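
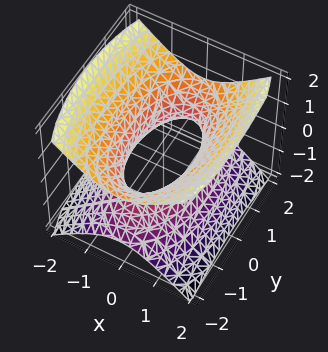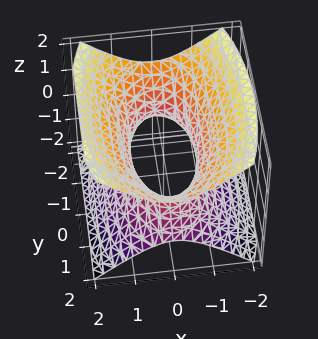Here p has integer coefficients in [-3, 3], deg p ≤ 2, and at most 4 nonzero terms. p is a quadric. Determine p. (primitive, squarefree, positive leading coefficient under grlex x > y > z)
(a) The degree is 2 — an hourglass — one-sheet hyperboloid; a quadric.
(b) Symmetries: mirror symmetry y ↦ −y ⇒ only even powers of y; mirror symmetry x ↦ −x ⇒ only even powers of x; mirror symmetry z ↦ −z ⇒ only even powers of z.
(c) From the visible intercepts: the surface avoids every integer z-axis point in the box.
(d) Fitting integer coefficients to these (and the overall shape) gives p.

3*x^2 + y^2 - 3*z^2 - 2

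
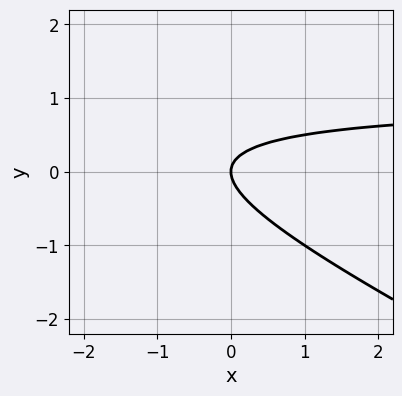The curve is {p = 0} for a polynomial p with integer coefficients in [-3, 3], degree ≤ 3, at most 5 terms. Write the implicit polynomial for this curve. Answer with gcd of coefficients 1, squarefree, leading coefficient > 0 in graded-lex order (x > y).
First, deg p = 2. No degree-1 curve has this shape.
Then, against the integer gridlines: one y-axis crossing is at y = 0; it meets the x-axis at x = 0 (among the integer gridlines).
Finally, the integer polynomial consistent with all of this is the stated p.

x*y + 2*y^2 - x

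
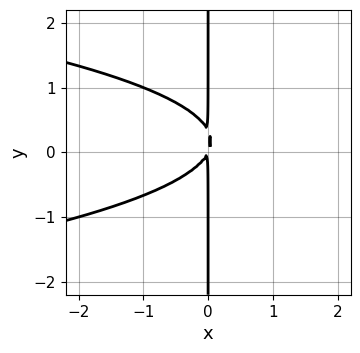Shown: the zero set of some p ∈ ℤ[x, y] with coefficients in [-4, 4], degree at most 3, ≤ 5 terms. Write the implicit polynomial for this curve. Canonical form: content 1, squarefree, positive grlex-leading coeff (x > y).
1. deg p = 3. No degree-2 curve has this shape.
2. From the axis intercepts and sections: every point of the y-axis in the box is on the curve.
3. Assembling these constraints gives the stated polynomial.

3*x*y^2 + 2*x^2 - x*y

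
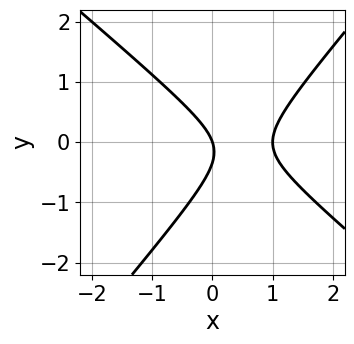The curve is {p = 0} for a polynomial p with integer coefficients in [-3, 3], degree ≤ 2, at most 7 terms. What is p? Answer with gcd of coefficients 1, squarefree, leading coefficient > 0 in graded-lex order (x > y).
3*x^2 + x*y - 3*y^2 - 3*x - y

(a) Degree: the shape is more complex than any degree-1 curve, so deg p = 2.
(b) Against the integer gridlines: the x-axis gridline crossings are at x ∈ {0, 1}; one y-axis crossing is at y = 0.
(c) Assembling these constraints gives the stated polynomial.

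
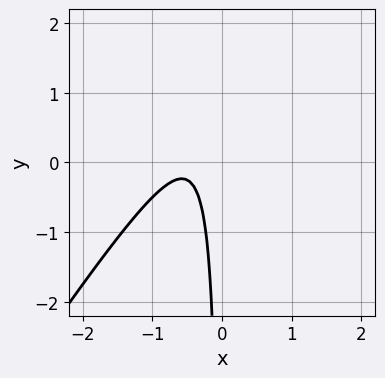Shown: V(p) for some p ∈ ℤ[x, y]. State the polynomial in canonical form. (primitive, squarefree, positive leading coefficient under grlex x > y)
deg p = 2. No degree-1 curve has this shape.
Checking where it meets the axes: it misses every integer gridline on the x-axis; no y-intercept at any integer in the box.
The integer polynomial consistent with all of this is the stated p.

3*x^2 - 2*x*y + 3*x + 1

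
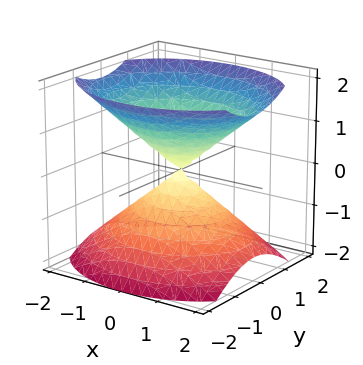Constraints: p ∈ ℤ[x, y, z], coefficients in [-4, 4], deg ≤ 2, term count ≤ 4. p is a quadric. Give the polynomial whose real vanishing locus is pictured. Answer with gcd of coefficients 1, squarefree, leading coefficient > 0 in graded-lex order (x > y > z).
2*x^2 + 3*y^2 - 3*z^2

There are 2 components. They look like related sheets of one shape, so recover p as a whole.
The degree is 2 — a double cone through the origin; a quadric.
Symmetries: mirror symmetry z ↦ −z ⇒ only even powers of z; mirror symmetry x ↦ −x ⇒ only even powers of x; it's symmetric under y → −y, forcing even powers of y.
Against the integer gridlines: it crosses the y-axis at the gridline y = 0; it crosses the z-axis at the gridline z = 0; one x-axis crossing is at x = 0.
Together with the visible shape, these determine p as stated.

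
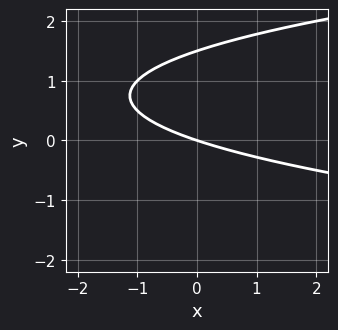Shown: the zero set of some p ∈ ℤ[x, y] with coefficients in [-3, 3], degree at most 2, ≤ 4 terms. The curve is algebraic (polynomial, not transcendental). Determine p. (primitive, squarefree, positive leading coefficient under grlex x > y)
2*y^2 - x - 3*y

The degree is 2 — a generic line meets the curve in up to 2 points.
From the visible intercepts: it meets the x-axis at x = 0 (among the integer gridlines); it crosses the y-axis at the gridline y = 0.
Solving for integer coefficients yields p as stated.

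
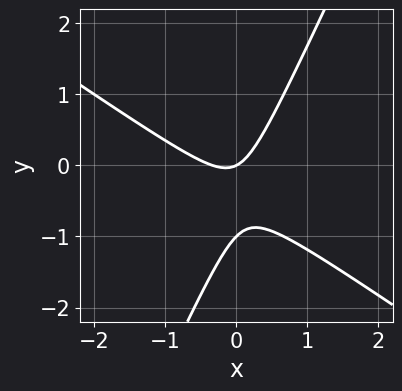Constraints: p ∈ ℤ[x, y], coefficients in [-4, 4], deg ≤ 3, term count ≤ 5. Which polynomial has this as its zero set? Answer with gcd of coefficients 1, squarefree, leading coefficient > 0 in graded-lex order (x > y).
First, deg p = 2. A generic line meets the curve in up to 2 points.
Next, against the integer gridlines: among the integer gridlines, it crosses the y-axis at y ∈ {-1, 0}; it meets the x-axis at x = 0 (among the integer gridlines).
Finally, together with the visible shape, these determine p as stated.

3*x^2 + 3*x*y - 2*y^2 + x - 2*y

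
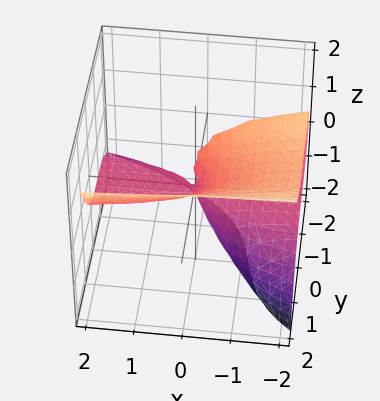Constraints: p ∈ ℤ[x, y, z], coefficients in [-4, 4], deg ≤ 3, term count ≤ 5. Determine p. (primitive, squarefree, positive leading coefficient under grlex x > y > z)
x*z^2 + y^3 - z^3 - 2*x*z - y*z

(a) Degree: a generic line meets the surface in up to 3 points, so deg p = 3.
(b) From the visible intercepts: the visible x-axis segment lies entirely on the surface; it meets the y-axis at y = 0 (among the integer gridlines).
(c) Putting this together gives p.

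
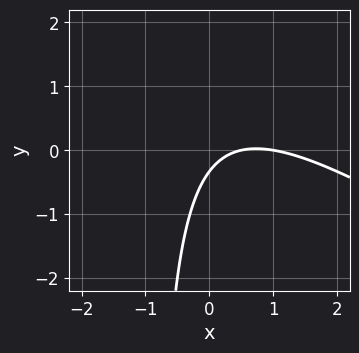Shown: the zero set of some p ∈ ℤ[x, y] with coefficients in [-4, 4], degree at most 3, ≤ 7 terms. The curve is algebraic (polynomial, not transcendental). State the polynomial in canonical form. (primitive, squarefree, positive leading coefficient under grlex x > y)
2*x^2 + 3*x*y - 3*x + 3*y + 1

1. Degree: the shape is more complex than any degree-1 curve, so deg p = 2.
2. Checking where it meets the axes: it crosses the x-axis at the gridline x = 1.
3. Matching integer coefficients to the picture gives p.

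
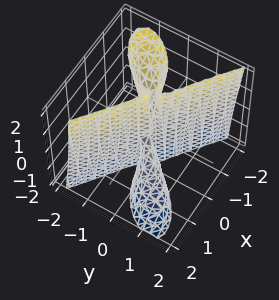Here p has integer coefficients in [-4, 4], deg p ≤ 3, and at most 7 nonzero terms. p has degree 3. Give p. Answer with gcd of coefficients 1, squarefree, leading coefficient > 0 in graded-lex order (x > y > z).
2*x^3 + x^2*z - x*y^2 + 2*x*y*z + 3*y^3

deg p = 3. A generic line meets the surface in up to 3 points.
From the visible intercepts: it crosses the x-axis at the gridline x = 0; it crosses the y-axis at the gridline y = 0.
Putting this together gives p. Check: (0, 0, -1) on the z-axis lies on the surface, and p(0, 0, -1) = 0. ✓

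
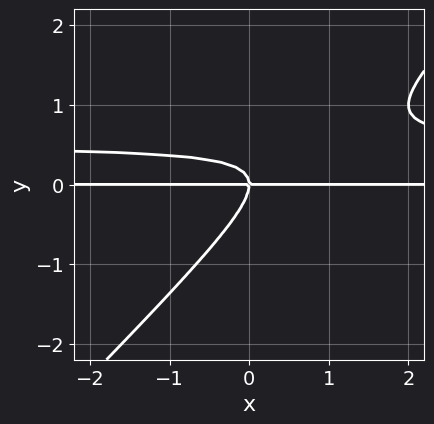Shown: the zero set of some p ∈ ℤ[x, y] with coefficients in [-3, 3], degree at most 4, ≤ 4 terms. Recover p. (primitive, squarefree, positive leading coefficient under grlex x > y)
Degree: no degree-2 curve has this shape, so deg p = 3.
Reading off the gridlines: it crosses the y-axis at the gridline y = 0; the visible x-axis segment lies entirely on the curve.
These observations pin down the coefficients.

2*x*y^2 - 2*y^3 - x*y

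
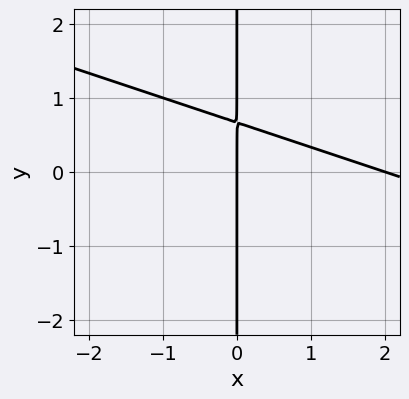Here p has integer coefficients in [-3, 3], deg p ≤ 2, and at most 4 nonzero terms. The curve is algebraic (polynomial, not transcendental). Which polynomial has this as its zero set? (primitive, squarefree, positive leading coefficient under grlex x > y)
x^2 + 3*x*y - 2*x

First, the degree is 2 — a generic line meets the curve in up to 2 points.
Then, checking where it meets the axes: every point of the y-axis in the box is on the curve; among the integer gridlines, it crosses the x-axis at x ∈ {0, 2}.
Finally, these observations pin down the coefficients.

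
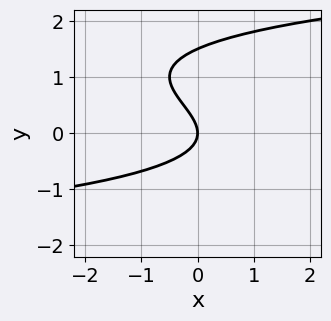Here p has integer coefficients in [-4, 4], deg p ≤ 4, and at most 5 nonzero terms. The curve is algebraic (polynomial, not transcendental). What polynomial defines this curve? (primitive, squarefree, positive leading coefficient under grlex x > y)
(a) Degree: the shape is more complex than any degree-2 curve, so deg p = 3.
(b) Against the integer gridlines: it crosses the x-axis at the gridline x = 0; one y-axis crossing is at y = 0.
(c) Solving for integer coefficients yields p as stated.

2*y^3 - 3*y^2 - 2*x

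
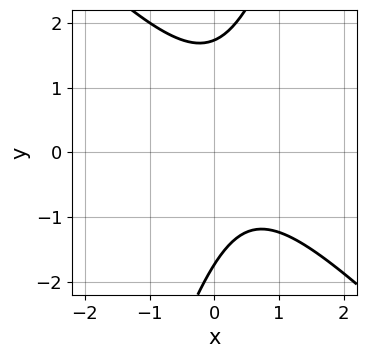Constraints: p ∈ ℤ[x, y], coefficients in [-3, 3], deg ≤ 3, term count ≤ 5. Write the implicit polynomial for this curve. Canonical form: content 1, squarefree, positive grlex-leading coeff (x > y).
The degree is 2 — no degree-1 curve has this shape.
From the axis intercepts and sections: it misses every integer gridline on the x-axis.
Putting this together gives p.

3*x^2 + 2*x*y - y^2 - 2*x + 3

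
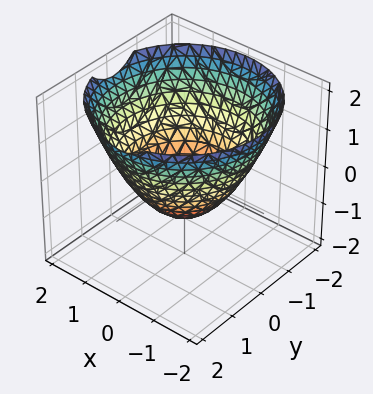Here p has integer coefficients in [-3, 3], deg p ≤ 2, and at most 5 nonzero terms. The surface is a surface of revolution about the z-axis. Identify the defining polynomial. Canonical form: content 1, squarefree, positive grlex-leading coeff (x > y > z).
Degree: no degree-1 surface has this shape, so deg p = 2.
By symmetry, every cross-section ⟂ z is a circle, so x, y appear only via x² + y².
Observable constraints: one z-axis crossing is at z = -1; a circular section at z = 0 has radius between 1 and 2.
Together with the visible shape, these determine p as stated.

2*x^2 + 2*y^2 - 3*z - 3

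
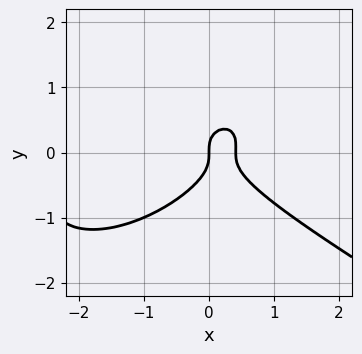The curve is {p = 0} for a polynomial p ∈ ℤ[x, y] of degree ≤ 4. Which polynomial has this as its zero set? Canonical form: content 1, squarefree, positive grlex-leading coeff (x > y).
The degree is 3 — no degree-2 curve has this shape.
Reading off the gridlines: it crosses the x-axis at the gridline x = 0; it crosses the y-axis at the gridline y = 0.
Together with the visible shape, these determine p as stated.

x^3 - x*y^2 + 3*y^3 + 2*x^2 - x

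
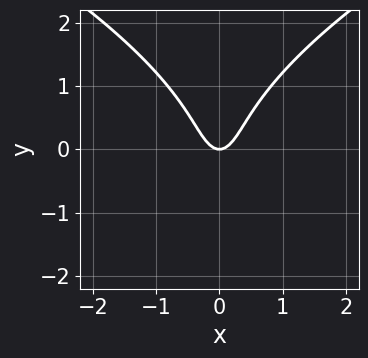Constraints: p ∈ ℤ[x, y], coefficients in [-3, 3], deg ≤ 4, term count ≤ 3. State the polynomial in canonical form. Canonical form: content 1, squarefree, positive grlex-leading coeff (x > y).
y^3 - 3*x^2 + y

1. Degree: the shape is more complex than any degree-2 curve, so deg p = 3.
2. Symmetries: it's symmetric under x → −x, forcing even powers of x.
3. From the visible intercepts: one x-axis crossing is at x = 0; it crosses the y-axis at the gridline y = 0.
4. Matching integer coefficients to the picture gives p.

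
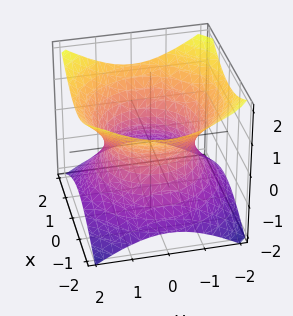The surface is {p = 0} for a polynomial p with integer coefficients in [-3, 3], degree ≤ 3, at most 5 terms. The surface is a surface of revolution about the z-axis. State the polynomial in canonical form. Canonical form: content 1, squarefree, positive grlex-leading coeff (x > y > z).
2*x^2 + 2*y^2 - 3*z^2 - 3

First, the degree is 2 — a generic line meets the surface in up to 2 points.
Next, by symmetry, the z-axis is an axis of rotation, so x and y enter only as x² + y².
Then, from the axis intercepts and sections: it misses every integer gridline on the z-axis; a circular section at z = 1 has radius between 1 and 2.
Finally, matching integer coefficients to the picture gives p.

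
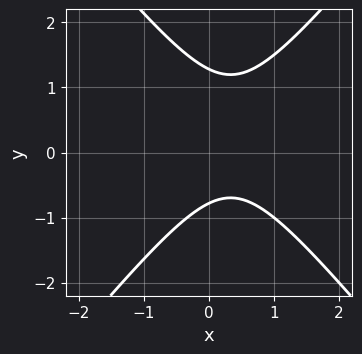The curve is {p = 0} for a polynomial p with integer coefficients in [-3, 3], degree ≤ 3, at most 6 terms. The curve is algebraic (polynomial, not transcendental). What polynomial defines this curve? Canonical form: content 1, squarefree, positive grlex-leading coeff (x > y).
3*x^2 - 2*y^2 - 2*x + y + 2

First, deg p = 2. The shape is more complex than any degree-1 curve.
Next, from the axis intercepts and sections: no x-intercept at any integer in the box.
Finally, putting this together gives p.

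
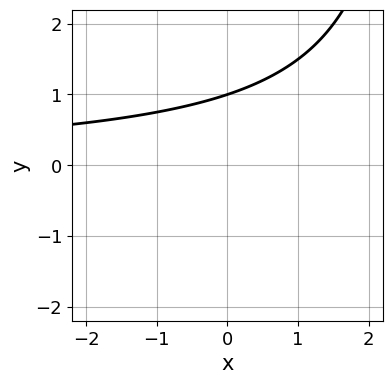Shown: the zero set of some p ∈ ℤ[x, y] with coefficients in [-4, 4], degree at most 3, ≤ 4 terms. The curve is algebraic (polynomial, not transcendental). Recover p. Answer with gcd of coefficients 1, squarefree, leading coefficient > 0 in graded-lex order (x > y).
x*y - 3*y + 3

(a) The degree is 2 — no degree-1 curve has this shape.
(b) From the visible intercepts: no x-intercept at any integer in the box; one y-axis crossing is at y = 1.
(c) These observations pin down the coefficients.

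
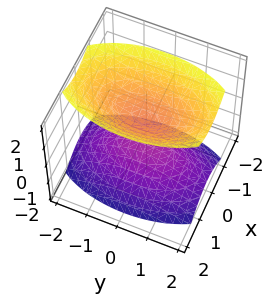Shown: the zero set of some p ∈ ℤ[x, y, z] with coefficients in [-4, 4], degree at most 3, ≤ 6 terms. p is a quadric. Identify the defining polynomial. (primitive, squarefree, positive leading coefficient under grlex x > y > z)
3*x^2 + y^2 - 2*z^2 + 1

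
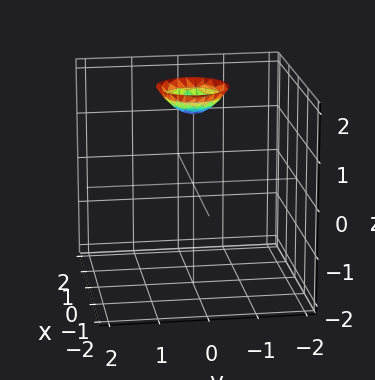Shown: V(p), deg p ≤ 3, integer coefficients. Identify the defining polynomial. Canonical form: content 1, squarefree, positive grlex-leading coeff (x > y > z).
The degree is 2 — no degree-1 surface has this shape.
Symmetry: every cross-section ⟂ z is a circle, so x, y appear only via x² + y².
Against the integer gridlines: it misses every integer gridline on the x-axis; a circular section at z = 2 has radius between 0 and 1; the surface avoids every integer y-axis point in the box.
Together with the visible shape, these determine p as stated.

2*x^2 + 2*y^2 - 2*z + 3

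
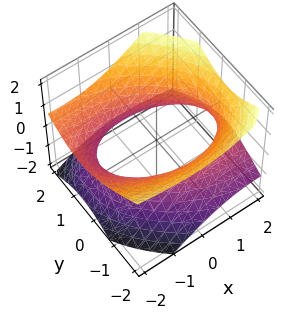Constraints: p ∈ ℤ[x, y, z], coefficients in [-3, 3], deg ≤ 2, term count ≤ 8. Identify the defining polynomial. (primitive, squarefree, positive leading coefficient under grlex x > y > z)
x^2 + x*y + 2*x*z + 2*y^2 - 3*z^2 - 3

Degree: the shape is more complex than any degree-1 surface, so deg p = 2.
Checking where it meets the axes: it misses every integer gridline on the z-axis.
Matching integer coefficients to the picture gives p.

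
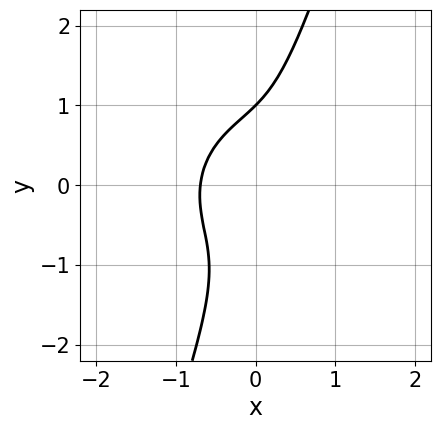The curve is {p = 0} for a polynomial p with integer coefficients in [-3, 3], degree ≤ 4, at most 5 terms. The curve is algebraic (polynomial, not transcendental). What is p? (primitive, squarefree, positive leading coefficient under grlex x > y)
First, degree: a generic line meets the curve in up to 3 points, so deg p = 3.
Next, from the axis intercepts and sections: it meets the y-axis at y = 1 (among the integer gridlines).
Finally, these observations pin down the coefficients.

3*x^3 - x^2*y + 3*x*y^2 - y^3 + 1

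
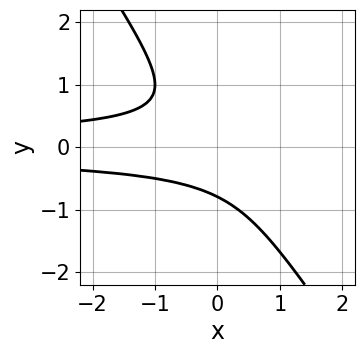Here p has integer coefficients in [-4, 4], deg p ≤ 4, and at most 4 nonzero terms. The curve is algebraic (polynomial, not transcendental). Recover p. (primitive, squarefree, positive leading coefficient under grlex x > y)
3*x*y^2 + 2*y^3 + 1

Degree: the shape is more complex than any degree-2 curve, so deg p = 3.
Checking where it meets the axes: no x-intercept at any integer in the box.
Together with the visible shape, these determine p as stated.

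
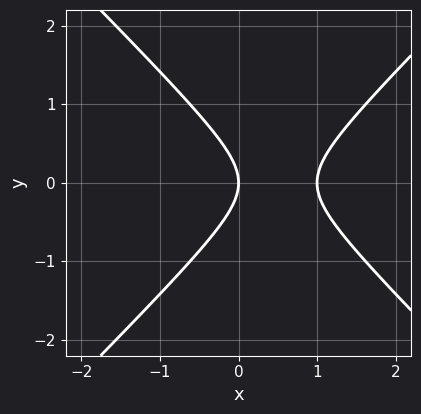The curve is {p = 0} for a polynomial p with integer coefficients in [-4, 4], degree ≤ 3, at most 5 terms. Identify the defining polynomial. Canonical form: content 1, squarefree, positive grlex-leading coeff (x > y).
x^2 - y^2 - x

First, deg p = 2. No degree-1 curve has this shape.
Then, symmetries: mirror symmetry y ↦ −y ⇒ only even powers of y.
Then, reading off the gridlines: among the integer gridlines, it crosses the x-axis at x ∈ {0, 1}; one y-axis crossing is at y = 0.
Finally, solving for integer coefficients yields p as stated.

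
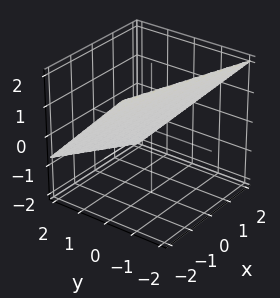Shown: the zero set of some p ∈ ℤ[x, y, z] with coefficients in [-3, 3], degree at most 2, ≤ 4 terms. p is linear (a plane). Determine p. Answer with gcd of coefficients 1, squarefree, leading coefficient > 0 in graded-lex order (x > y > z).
x + 3*y + 3*z - 2

The degree is 1 — every cross-section is a straight line — this is a plane.
From the visible intercepts: it meets the x-axis at x = 2 (among the integer gridlines).
Assembling these constraints gives the stated polynomial.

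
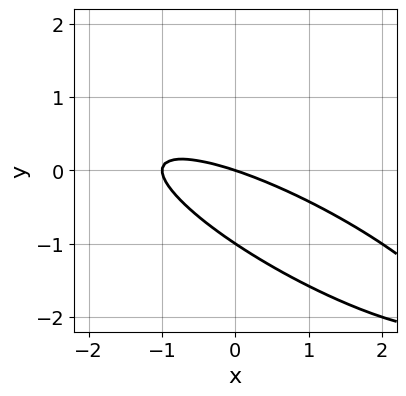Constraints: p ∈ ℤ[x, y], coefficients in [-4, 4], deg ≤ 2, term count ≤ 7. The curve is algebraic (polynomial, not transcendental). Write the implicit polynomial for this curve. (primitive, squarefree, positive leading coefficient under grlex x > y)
Degree: no degree-1 curve has this shape, so deg p = 2.
Checking where it meets the axes: the x-axis gridline crossings are at x ∈ {-1, 0}; the y-axis gridline crossings are at y ∈ {-1, 0}.
The integer polynomial consistent with all of this is the stated p.

x^2 + 3*x*y + 3*y^2 + x + 3*y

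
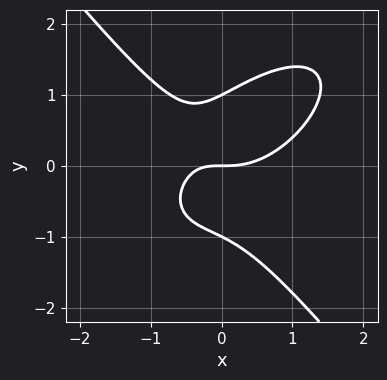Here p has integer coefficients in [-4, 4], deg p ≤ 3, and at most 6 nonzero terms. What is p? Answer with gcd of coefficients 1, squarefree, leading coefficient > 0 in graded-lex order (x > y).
3*x^3 - 2*x^2*y + 3*y^3 - 3*x*y - 3*y

Degree: a generic line meets the curve in up to 3 points, so deg p = 3.
Reading off the gridlines: the y-axis gridline crossings are at y ∈ {-1, 0, 1}; it meets the x-axis at x = 0 (among the integer gridlines).
Fitting integer coefficients to these (and the overall shape) gives p.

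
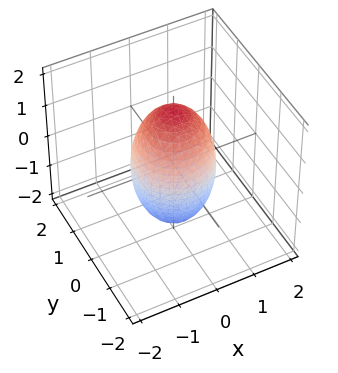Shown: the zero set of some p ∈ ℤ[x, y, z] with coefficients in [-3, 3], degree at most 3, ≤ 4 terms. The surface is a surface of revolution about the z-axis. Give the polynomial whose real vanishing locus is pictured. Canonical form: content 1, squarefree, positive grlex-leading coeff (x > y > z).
3*x^2 + 3*y^2 + z^2 - 3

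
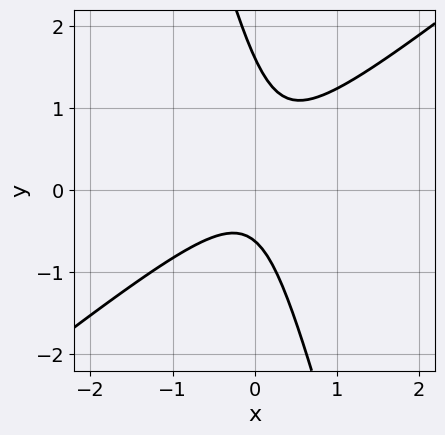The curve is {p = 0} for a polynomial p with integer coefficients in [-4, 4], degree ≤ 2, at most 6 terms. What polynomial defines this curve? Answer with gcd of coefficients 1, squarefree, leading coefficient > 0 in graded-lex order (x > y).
3*x^2 - 3*x*y - y^2 + y + 1

1. Degree: the shape is more complex than any degree-1 curve, so deg p = 2.
2. Against the integer gridlines: it misses every integer gridline on the x-axis.
3. Assembling these constraints gives the stated polynomial.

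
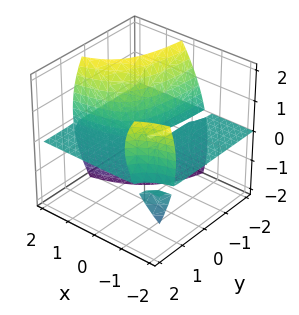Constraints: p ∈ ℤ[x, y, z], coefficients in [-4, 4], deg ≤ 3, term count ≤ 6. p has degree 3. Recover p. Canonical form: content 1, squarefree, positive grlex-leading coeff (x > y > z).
3*x*y*z - y*z^2 + z^3 - 3*x*z + 2*y*z

I count 2 distinct pieces.
Degree: a generic line meets the surface in up to 3 points, so deg p = 3.
From the visible intercepts: the visible x-axis segment lies entirely on the surface; one z-axis crossing is at z = 0; the visible y-axis segment lies entirely on the surface.
Solving for integer coefficients yields p as stated.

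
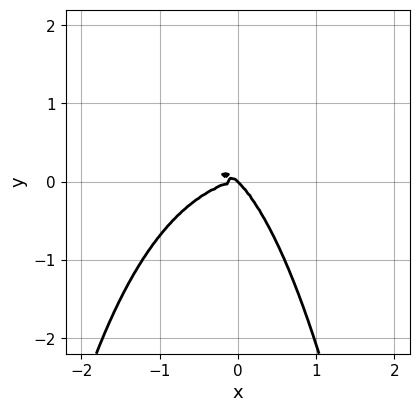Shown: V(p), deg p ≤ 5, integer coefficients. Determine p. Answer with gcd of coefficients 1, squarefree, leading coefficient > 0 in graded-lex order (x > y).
1. Degree: the shape is more complex than any degree-3 curve, so deg p = 4.
2. Reading off the gridlines: one y-axis crossing is at y = 0; one x-axis crossing is at x = 0.
3. Matching integer coefficients to the picture gives p.

x^4 + 3*x^2*y^2 + 3*x*y^2 + 3*y^3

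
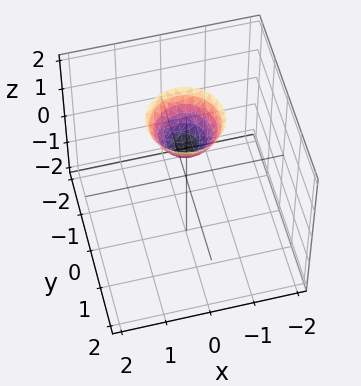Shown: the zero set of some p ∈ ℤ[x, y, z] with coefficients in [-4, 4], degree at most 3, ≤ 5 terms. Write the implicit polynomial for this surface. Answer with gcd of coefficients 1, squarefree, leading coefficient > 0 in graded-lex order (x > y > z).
1. deg p = 2.
2. Symmetries: the surface is invariant under rotation about z: p = q(x² + y², z).
3. Against the integer gridlines: it meets the z-axis at z = 1 (among the integer gridlines); no x-intercept at any integer in the box.
4. Assembling these constraints gives the stated polynomial.

3*x^2 + 3*y^2 - 2*z + 2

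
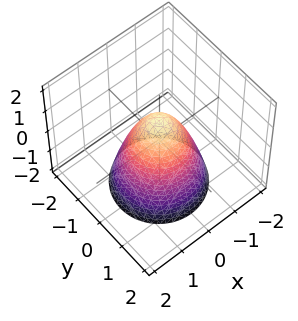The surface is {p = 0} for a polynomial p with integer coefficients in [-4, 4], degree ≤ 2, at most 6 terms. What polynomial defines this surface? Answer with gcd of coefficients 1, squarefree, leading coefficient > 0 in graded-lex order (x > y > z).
3*x^2 + 3*y^2 + 2*z - 2

First, degree: no degree-1 surface has this shape, so deg p = 2.
Next, symmetries: rotational symmetry about the z-axis ⇒ p depends on x, y only through x² + y².
Then, against the integer gridlines: it crosses the z-axis at the gridline z = 1; a circular section at z = -1 has radius between 1 and 2.
Finally, the integer polynomial consistent with all of this is the stated p.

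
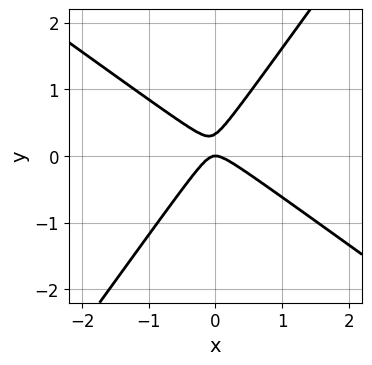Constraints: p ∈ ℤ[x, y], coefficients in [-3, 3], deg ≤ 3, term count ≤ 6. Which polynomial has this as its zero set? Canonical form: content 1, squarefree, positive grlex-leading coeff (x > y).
3*x^2 + 2*x*y - 3*y^2 + y

Degree: the shape is more complex than any degree-1 curve, so deg p = 2.
From the axis intercepts and sections: it meets the x-axis at x = 0 (among the integer gridlines); it crosses the y-axis at the gridline y = 0.
Together with the visible shape, these determine p as stated.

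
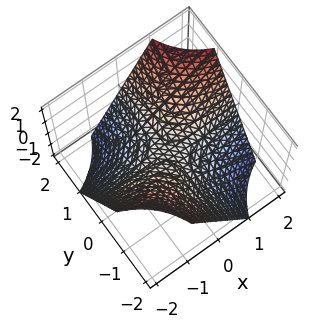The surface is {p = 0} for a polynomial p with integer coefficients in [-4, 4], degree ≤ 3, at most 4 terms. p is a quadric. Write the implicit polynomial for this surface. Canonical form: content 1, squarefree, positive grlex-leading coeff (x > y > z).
(a) deg p = 2. A saddle surface; a quadric.
(b) From the visible intercepts: one z-axis crossing is at z = 0; every point of the y-axis in the box is on the surface; every point of the x-axis in the box is on the surface.
(c) The integer polynomial consistent with all of this is the stated p.

x*y - z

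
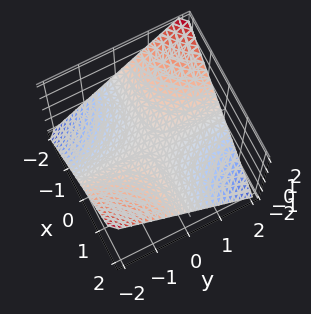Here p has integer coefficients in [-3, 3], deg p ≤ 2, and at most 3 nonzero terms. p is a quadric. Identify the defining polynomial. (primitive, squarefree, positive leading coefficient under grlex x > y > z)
(a) Degree: a saddle surface; a quadric, so deg p = 2.
(b) Reading off the gridlines: every point of the x-axis in the box is on the surface; the visible y-axis segment lies entirely on the surface; it meets the z-axis at z = 0 (among the integer gridlines).
(c) Matching integer coefficients to the picture gives p.

x*y + 2*z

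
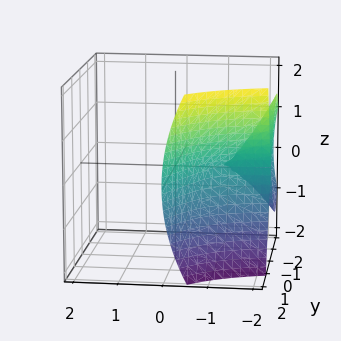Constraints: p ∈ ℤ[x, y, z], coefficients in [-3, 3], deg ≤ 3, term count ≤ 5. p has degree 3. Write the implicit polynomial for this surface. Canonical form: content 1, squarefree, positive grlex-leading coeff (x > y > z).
deg p = 3. No degree-2 surface has this shape.
From the visible intercepts: it crosses the y-axis at the gridline y = 2; every point of the x-axis in the box is on the surface.
Fitting integer coefficients to these (and the overall shape) gives p.

2*x*y^2 - y^3 + 2*y^2 + z^2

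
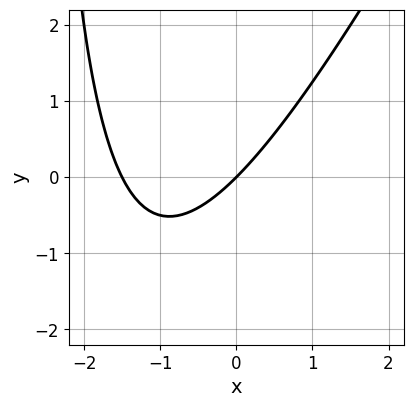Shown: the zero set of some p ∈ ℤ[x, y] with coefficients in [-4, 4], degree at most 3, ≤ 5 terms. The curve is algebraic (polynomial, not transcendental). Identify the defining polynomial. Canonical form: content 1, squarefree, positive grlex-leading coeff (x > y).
2*x^2 - x*y + 3*x - 3*y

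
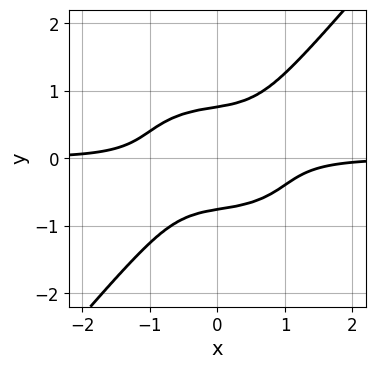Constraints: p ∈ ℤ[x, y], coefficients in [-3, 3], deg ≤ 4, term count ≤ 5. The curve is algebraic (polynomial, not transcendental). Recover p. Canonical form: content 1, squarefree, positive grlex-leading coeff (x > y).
(a) Degree: no degree-3 curve has this shape, so deg p = 4.
(b) From the axis intercepts and sections: it misses every integer gridline on the x-axis.
(c) Together with the visible shape, these determine p as stated.

2*x^3*y + 2*x*y^3 - 3*y^4 + 1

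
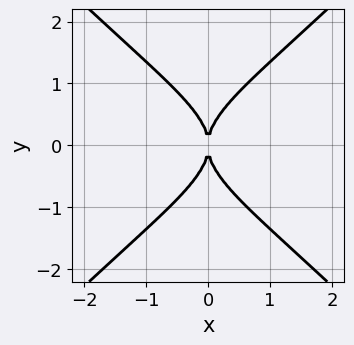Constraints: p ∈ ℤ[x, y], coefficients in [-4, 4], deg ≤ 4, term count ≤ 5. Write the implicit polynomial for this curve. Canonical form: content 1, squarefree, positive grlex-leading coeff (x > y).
(a) Degree: the shape is more complex than any degree-3 curve, so deg p = 4.
(b) Symmetries: mirror symmetry x ↦ −x ⇒ only even powers of x; it's symmetric under y → −y, forcing even powers of y.
(c) Reading off the gridlines: one y-axis crossing is at y = 0; one x-axis crossing is at x = 0.
(d) The integer polynomial consistent with all of this is the stated p.

2*x^2*y^2 - 2*y^4 + 3*x^2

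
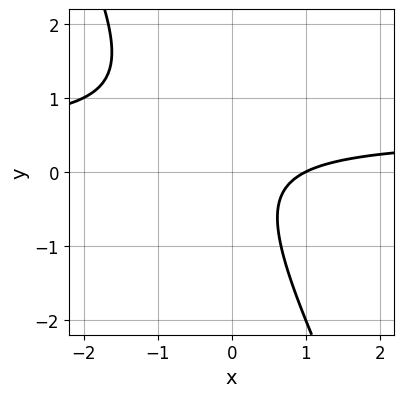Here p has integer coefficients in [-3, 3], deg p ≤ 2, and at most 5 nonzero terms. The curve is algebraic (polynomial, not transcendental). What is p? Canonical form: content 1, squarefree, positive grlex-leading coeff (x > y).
2*x*y + y^2 - x + 1

(a) deg p = 2. A generic line meets the curve in up to 2 points.
(b) From the axis intercepts and sections: it misses every integer gridline on the y-axis; it meets the x-axis at x = 1 (among the integer gridlines).
(c) Matching integer coefficients to the picture gives p.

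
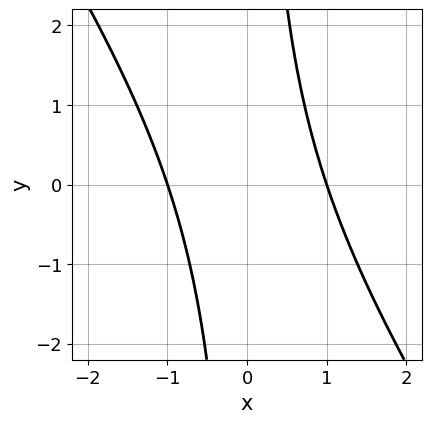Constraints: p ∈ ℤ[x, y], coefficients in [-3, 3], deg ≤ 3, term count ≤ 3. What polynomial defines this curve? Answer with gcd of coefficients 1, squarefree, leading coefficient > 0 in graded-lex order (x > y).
3*x^2 + 2*x*y - 3

Degree: the shape is more complex than any degree-1 curve, so deg p = 2.
From the visible intercepts: among the integer gridlines, it crosses the x-axis at x ∈ {-1, 1}; the curve avoids every integer y-axis point in the box.
Assembling these constraints gives the stated polynomial.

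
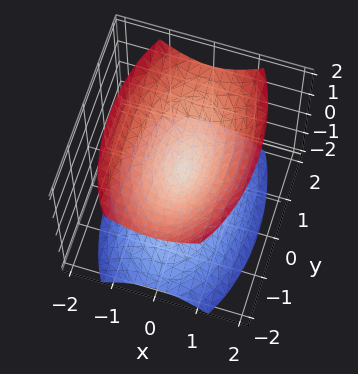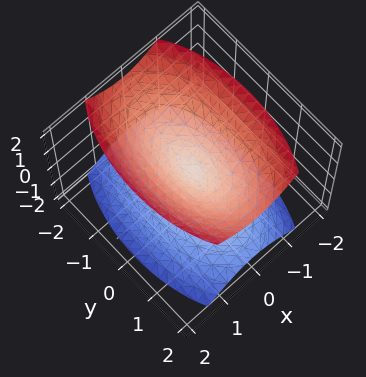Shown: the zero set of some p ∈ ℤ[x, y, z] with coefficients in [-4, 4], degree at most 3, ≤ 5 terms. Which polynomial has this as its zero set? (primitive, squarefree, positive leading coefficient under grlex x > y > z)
3*x^2 + y^2 - 2*z^2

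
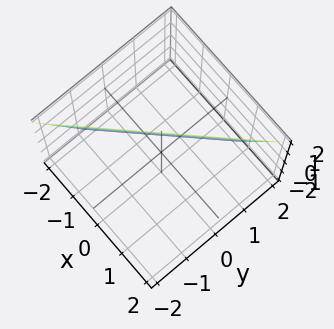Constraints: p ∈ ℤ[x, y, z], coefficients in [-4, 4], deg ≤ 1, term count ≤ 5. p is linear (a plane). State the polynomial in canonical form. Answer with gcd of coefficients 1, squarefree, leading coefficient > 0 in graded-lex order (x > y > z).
(a) Degree: the surface is flat (a plane), so deg p = 1.
(b) Observable constraints: it meets the z-axis at z = 2 (among the integer gridlines).
(c) Matching integer coefficients to the picture gives p.

3*x - 3*y - z + 2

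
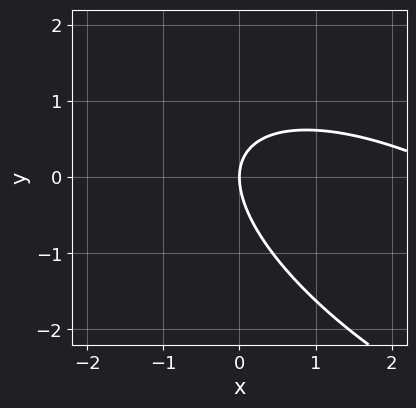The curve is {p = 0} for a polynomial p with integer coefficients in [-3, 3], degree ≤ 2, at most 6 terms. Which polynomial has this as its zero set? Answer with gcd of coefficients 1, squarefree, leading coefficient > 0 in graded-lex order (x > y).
x^2 + 2*x*y + 2*y^2 - 3*x

1. deg p = 2.
2. Checking where it meets the axes: it meets the y-axis at y = 0 (among the integer gridlines); one x-axis crossing is at x = 0.
3. Together with the visible shape, these determine p as stated.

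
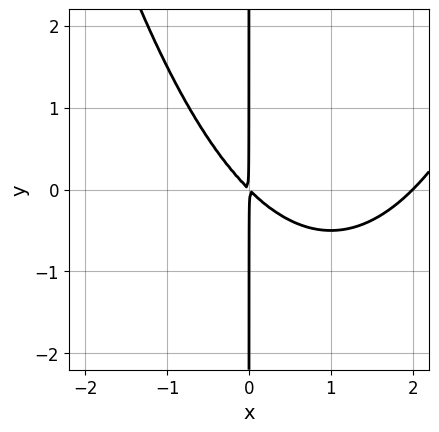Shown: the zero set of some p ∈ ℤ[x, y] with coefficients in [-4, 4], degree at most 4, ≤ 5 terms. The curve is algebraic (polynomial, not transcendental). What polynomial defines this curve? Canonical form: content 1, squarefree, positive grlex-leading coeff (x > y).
x^3 - 2*x^2 - 2*x*y

The degree is 3 — the shape is more complex than any degree-2 curve.
Against the integer gridlines: it meets the x-axis at x = 2 (among the integer gridlines); the visible y-axis segment lies entirely on the curve.
These observations pin down the coefficients.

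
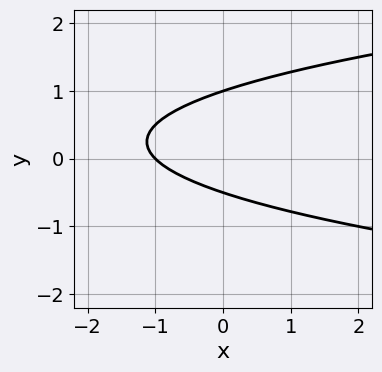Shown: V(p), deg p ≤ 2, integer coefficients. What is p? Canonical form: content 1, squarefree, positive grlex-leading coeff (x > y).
2*y^2 - x - y - 1

(a) deg p = 2. The shape is more complex than any degree-1 curve.
(b) Checking where it meets the axes: it crosses the y-axis at the gridline y = 1; one x-axis crossing is at x = -1.
(c) Assembling these constraints gives the stated polynomial.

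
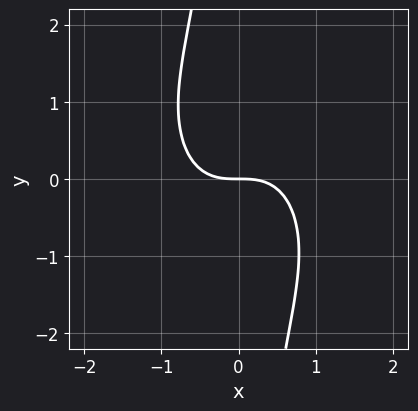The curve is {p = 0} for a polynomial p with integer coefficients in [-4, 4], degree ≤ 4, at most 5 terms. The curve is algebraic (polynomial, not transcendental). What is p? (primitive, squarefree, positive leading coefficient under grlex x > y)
3*x^3 + 2*x*y^2 + 3*y

(a) deg p = 3. No degree-2 curve has this shape.
(b) From the axis intercepts and sections: it meets the x-axis at x = 0 (among the integer gridlines); one y-axis crossing is at y = 0.
(c) Assembling these constraints gives the stated polynomial.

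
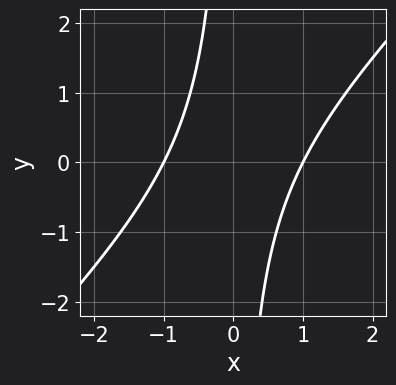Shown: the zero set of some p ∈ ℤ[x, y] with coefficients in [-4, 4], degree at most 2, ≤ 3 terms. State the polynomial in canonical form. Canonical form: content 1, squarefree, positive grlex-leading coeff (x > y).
(a) Degree: a generic line meets the curve in up to 2 points, so deg p = 2.
(b) Reading off the gridlines: the x-axis gridline crossings are at x ∈ {-1, 1}; it misses every integer gridline on the y-axis.
(c) Matching integer coefficients to the picture gives p.

x^2 - x*y - 1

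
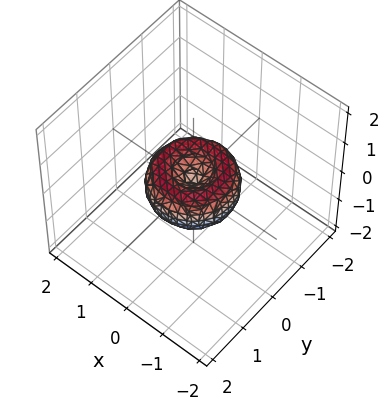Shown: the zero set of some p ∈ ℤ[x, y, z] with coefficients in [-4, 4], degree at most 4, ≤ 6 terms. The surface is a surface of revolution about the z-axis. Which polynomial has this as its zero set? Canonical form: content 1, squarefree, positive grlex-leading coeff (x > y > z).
x^4 + 2*x^2*y^2 + y^4 - x^2 - y^2 + z^2

Degree: the shape is more complex than any degree-3 surface, so deg p = 4.
By symmetry, the surface is invariant under rotation about z: p = q(x² + y², z).
Reading off the gridlines: among the integer gridlines, it crosses the x-axis at x ∈ {-1, 0, 1}; the y-axis gridline crossings are at y ∈ {-1, 0, 1}; one z-axis crossing is at z = 0; a circular section at z = 0 has radius exactly 1.
Assembling these constraints gives the stated polynomial.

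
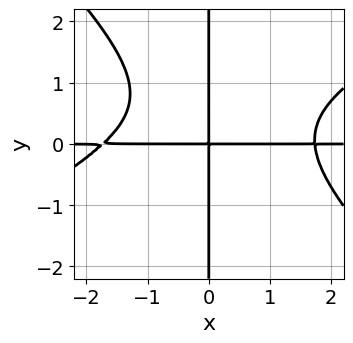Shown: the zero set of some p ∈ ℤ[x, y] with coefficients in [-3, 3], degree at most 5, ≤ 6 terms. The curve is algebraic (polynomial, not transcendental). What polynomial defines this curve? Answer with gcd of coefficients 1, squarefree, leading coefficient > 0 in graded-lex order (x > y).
First, the degree is 4 — no degree-3 curve has this shape.
Next, from the axis intercepts and sections: every point of the y-axis in the box is on the curve; every point of the x-axis in the box is on the curve.
Finally, solving for integer coefficients yields p as stated.

x^3*y - x^2*y^2 - 2*x*y^3 + 2*x*y^2 - 3*x*y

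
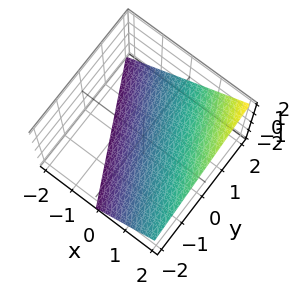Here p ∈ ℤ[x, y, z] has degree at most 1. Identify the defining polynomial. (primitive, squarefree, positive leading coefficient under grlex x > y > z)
(a) deg p = 1.
(b) From the visible intercepts: one z-axis crossing is at z = -1; it crosses the y-axis at the gridline y = 2; it meets the x-axis at x = 1 (among the integer gridlines).
(c) Matching integer coefficients to the picture gives p.

2*x + y - 2*z - 2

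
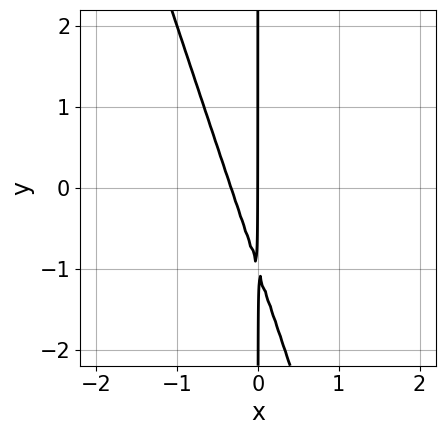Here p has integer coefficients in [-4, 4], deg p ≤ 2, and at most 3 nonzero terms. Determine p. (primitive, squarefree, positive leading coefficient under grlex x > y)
(a) deg p = 2.
(b) Reading off the gridlines: the visible y-axis segment lies entirely on the curve; it meets the x-axis at x = 0 (among the integer gridlines).
(c) Putting this together gives p.

3*x^2 + x*y + x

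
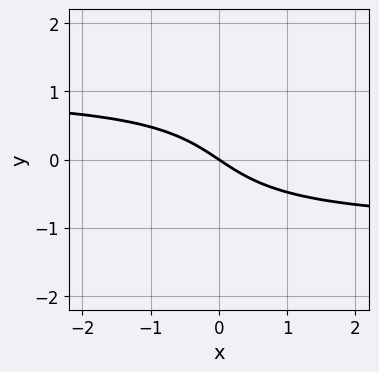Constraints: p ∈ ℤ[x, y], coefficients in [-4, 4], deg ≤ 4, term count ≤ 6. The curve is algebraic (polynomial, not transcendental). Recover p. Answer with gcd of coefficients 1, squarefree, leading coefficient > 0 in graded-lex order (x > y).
2*x*y^2 - y^3 - 2*x - 3*y

(a) deg p = 3.
(b) Reading off the gridlines: it crosses the y-axis at the gridline y = 0; it crosses the x-axis at the gridline x = 0.
(c) The integer polynomial consistent with all of this is the stated p.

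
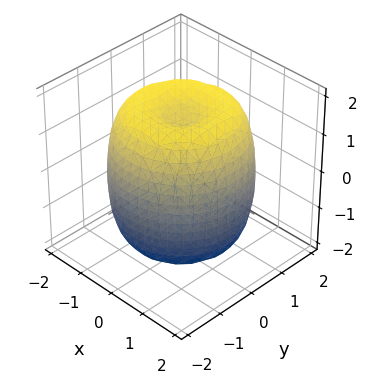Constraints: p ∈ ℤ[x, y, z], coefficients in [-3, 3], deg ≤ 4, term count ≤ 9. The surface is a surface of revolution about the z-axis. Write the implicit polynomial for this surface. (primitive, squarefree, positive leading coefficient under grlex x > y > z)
1. The degree is 4 — the shape is more complex than any degree-3 surface.
2. By symmetry, the surface is invariant under rotation about z: p = q(x² + y², z).
3. Observable constraints: a circular section at z = 1 has radius between 1 and 2.
4. Together with the visible shape, these determine p as stated.

x^4 + 2*x^2*y^2 + y^4 - 2*x^2 - 2*y^2 + z^2 - 2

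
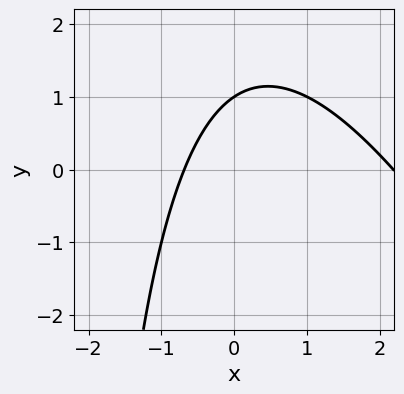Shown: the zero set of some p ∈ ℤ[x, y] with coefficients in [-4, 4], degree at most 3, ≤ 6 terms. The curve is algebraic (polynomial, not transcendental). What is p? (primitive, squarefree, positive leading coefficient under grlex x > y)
1. deg p = 2. The shape is more complex than any degree-1 curve.
2. From the axis intercepts and sections: one y-axis crossing is at y = 1.
3. Putting this together gives p.

2*x^2 + x*y - 3*x + 3*y - 3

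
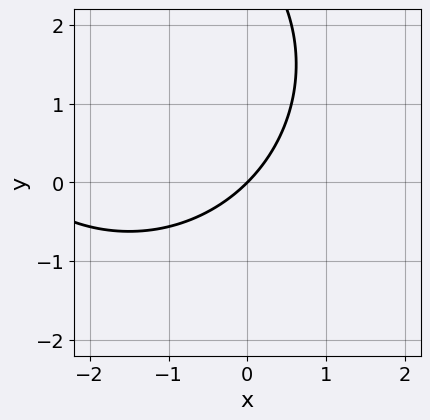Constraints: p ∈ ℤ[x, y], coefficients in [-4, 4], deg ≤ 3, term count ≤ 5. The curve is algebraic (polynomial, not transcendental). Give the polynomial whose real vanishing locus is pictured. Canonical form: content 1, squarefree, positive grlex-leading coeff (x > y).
1. deg p = 2.
2. From the axis intercepts and sections: it crosses the x-axis at the gridline x = 0; it crosses the y-axis at the gridline y = 0.
3. Solving for integer coefficients yields p as stated.

x^2 + y^2 + 3*x - 3*y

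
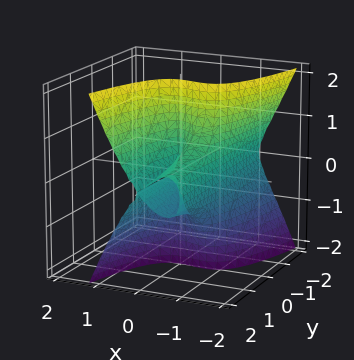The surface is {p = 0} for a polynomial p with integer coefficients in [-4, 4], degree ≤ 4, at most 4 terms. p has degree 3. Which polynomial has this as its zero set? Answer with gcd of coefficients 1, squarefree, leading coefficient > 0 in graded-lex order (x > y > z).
3*x^3 - y*z^2 + 3*x^2

The degree is 3 — the shape is more complex than any degree-2 surface.
Checking where it meets the axes: every point of the y-axis in the box is on the surface; it meets the x-axis at x = -1 (among the integer gridlines).
The integer polynomial consistent with all of this is the stated p.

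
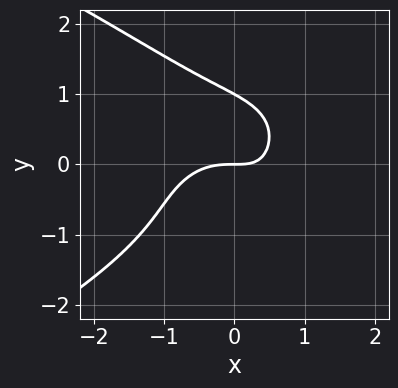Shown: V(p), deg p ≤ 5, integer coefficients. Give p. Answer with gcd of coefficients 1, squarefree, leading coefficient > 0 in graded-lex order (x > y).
(a) The degree is 4 — a generic line meets the curve in up to 4 points.
(b) Observable constraints: the y-axis gridline crossings are at y ∈ {0, 1}; it crosses the x-axis at the gridline x = 0.
(c) Solving for integer coefficients yields p as stated.

3*y^4 + 3*x^3 + 2*x*y^2 + 3*x*y - 3*y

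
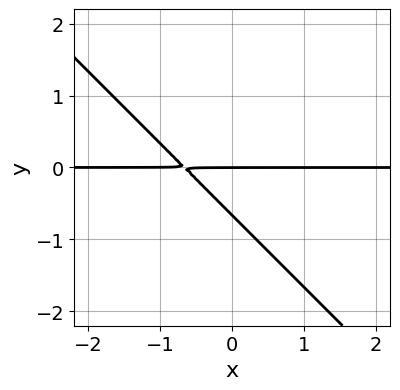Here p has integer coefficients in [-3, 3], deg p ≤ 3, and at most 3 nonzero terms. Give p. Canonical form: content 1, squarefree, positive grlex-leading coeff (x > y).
1. Degree: a generic line meets the curve in up to 2 points, so deg p = 2.
2. From the axis intercepts and sections: every point of the x-axis in the box is on the curve; one y-axis crossing is at y = 0.
3. The integer polynomial consistent with all of this is the stated p.

3*x*y + 3*y^2 + 2*y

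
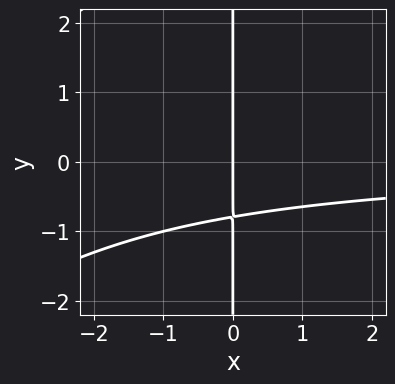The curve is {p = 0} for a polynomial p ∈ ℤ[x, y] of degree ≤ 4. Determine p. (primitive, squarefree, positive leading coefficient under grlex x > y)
First, deg p = 3. A generic line meets the curve in up to 3 points.
Next, from the visible intercepts: it meets the x-axis at x = 0 (among the integer gridlines); the visible y-axis segment lies entirely on the curve.
Finally, solving for integer coefficients yields p as stated.

x^2*y - x*y^2 + 3*x*y + 3*x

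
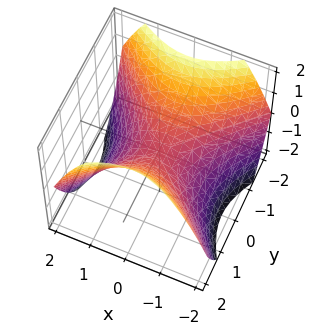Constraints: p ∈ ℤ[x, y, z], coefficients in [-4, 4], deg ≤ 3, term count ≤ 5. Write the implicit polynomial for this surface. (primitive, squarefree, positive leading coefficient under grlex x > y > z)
First, the degree is 2 — a hyperbolic paraboloid; a quadric.
Then, symmetries: it's symmetric under y → −y, forcing even powers of y; the x ↦ −x reflection is a symmetry, so x appears only in even powers.
Then, from the visible intercepts: it crosses the x-axis at the gridline x = 0; it meets the y-axis at y = 0 (among the integer gridlines); one z-axis crossing is at z = 0.
Finally, these observations pin down the coefficients.

2*x^2 - 2*y^2 + 3*z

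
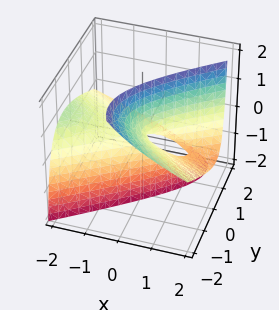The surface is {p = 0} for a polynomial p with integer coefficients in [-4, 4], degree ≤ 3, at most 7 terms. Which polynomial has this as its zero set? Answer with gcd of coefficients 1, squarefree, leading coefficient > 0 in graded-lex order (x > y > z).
x^2 + 3*x*z - 2*y^2 - 3*y*z - z

(a) deg p = 2.
(b) Checking where it meets the axes: it crosses the x-axis at the gridline x = 0; it crosses the z-axis at the gridline z = 0; it crosses the y-axis at the gridline y = 0.
(c) Assembling these constraints gives the stated polynomial.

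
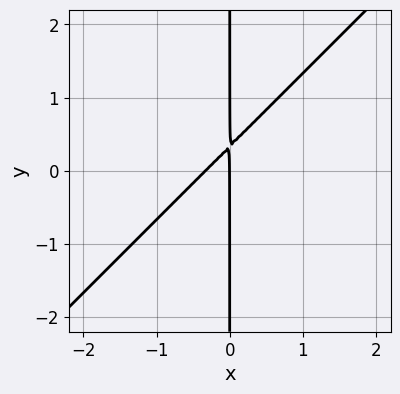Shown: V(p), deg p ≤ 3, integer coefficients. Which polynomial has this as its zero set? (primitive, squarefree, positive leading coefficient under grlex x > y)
The degree is 2 — the shape is more complex than any degree-1 curve.
From the visible intercepts: one x-axis crossing is at x = 0; the visible y-axis segment lies entirely on the curve.
Putting this together gives p.

3*x^2 - 3*x*y + x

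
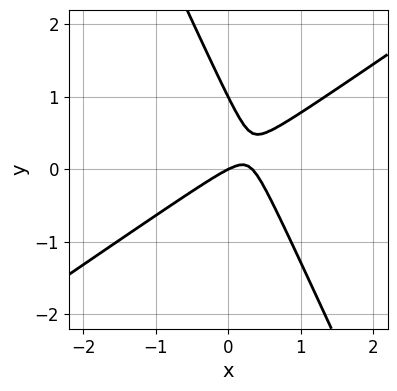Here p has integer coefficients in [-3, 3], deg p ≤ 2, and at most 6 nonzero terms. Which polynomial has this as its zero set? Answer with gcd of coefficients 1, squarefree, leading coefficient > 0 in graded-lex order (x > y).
(a) The degree is 2 — a generic line meets the curve in up to 2 points.
(b) From the visible intercepts: among the integer gridlines, it crosses the y-axis at y ∈ {0, 1}; one x-axis crossing is at x = 0.
(c) These observations pin down the coefficients.

3*x^2 - 3*x*y - 2*y^2 - x + 2*y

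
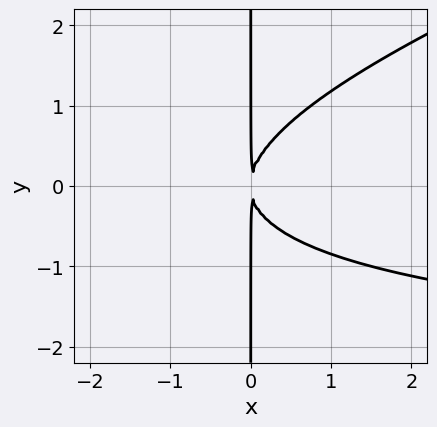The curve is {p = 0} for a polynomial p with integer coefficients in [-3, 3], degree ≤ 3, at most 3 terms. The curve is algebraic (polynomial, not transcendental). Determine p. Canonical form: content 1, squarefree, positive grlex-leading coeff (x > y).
x^2*y - 3*x*y^2 + 3*x^2

deg p = 3. No degree-2 curve has this shape.
From the axis intercepts and sections: the visible y-axis segment lies entirely on the curve.
Matching integer coefficients to the picture gives p.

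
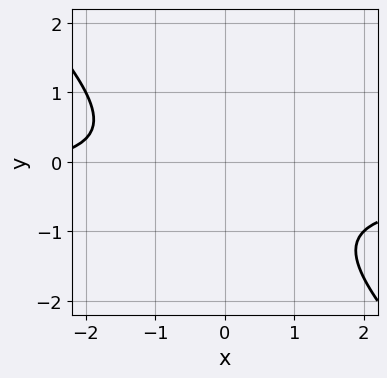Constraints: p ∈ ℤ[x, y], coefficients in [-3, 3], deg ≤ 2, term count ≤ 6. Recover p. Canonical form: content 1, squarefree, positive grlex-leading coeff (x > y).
3*x*y + 3*y^2 + x + 2*y + 3

The degree is 2 — no degree-1 curve has this shape.
From the visible intercepts: it misses every integer gridline on the y-axis; the curve avoids every integer x-axis point in the box.
Putting this together gives p.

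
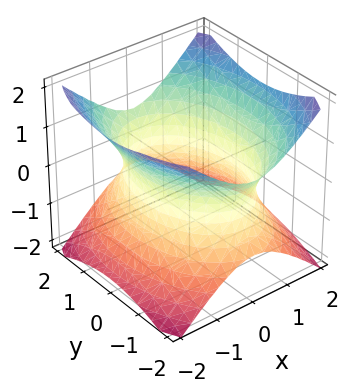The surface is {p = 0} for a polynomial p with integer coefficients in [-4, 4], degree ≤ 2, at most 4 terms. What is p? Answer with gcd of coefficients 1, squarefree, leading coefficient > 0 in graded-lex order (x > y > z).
2*x^2 + y^2 - 2*z^2 - 3

First, the degree is 2 — an hourglass — one-sheet hyperboloid; a quadric.
Next, symmetries: the y ↦ −y reflection is a symmetry, so y appears only in even powers; mirror symmetry x ↦ −x ⇒ only even powers of x; it's symmetric under z → −z, forcing even powers of z.
Next, observable constraints: no z-intercept at any integer in the box.
Finally, these observations pin down the coefficients.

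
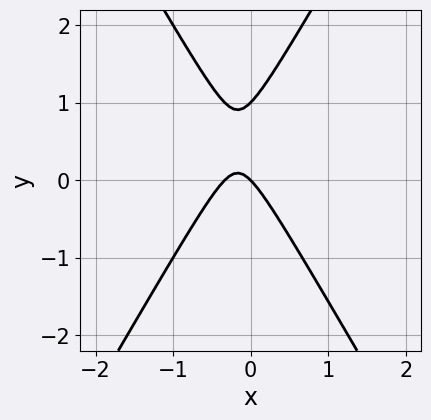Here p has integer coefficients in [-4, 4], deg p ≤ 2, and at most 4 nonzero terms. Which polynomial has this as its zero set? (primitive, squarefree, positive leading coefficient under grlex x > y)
First, the degree is 2 — no degree-1 curve has this shape.
Next, checking where it meets the axes: it meets the x-axis at x = 0 (among the integer gridlines); among the integer gridlines, it crosses the y-axis at y ∈ {0, 1}.
Finally, these observations pin down the coefficients.

3*x^2 - y^2 + x + y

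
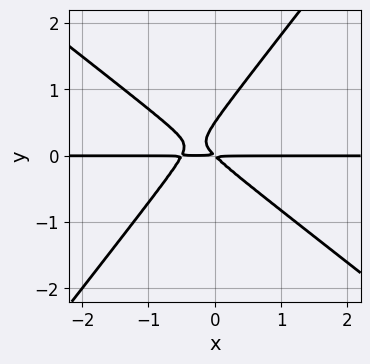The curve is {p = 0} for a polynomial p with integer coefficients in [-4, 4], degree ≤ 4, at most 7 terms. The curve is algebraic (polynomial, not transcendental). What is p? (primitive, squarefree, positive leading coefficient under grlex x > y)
1. Degree: the shape is more complex than any degree-2 curve, so deg p = 3.
2. From the axis intercepts and sections: every point of the x-axis in the box is on the curve.
3. The integer polynomial consistent with all of this is the stated p.

2*x^2*y + x*y^2 - 2*y^3 + x*y + y^2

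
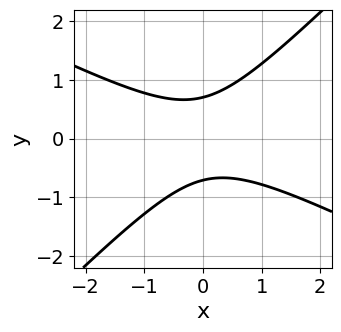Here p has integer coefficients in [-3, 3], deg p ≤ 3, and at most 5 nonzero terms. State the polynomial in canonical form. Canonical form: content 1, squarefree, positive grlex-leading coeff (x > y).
x^2 + x*y - 2*y^2 + 1

The degree is 2 — the shape is more complex than any degree-1 curve.
Against the integer gridlines: the curve avoids every integer x-axis point in the box.
Fitting integer coefficients to these (and the overall shape) gives p.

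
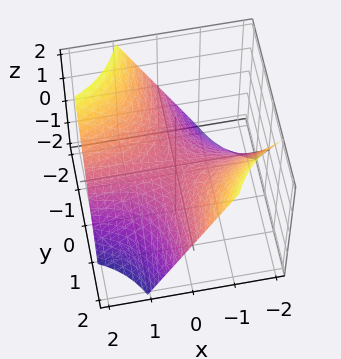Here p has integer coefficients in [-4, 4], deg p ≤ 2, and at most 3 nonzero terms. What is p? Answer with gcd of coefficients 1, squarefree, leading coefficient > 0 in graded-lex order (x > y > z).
x*y + z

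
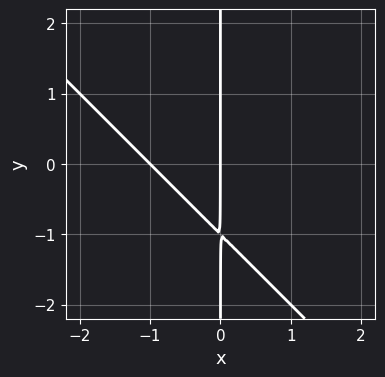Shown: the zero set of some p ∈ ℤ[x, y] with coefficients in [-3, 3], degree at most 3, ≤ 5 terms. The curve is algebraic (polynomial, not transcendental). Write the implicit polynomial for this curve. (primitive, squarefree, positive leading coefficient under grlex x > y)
1. deg p = 2.
2. From the visible intercepts: the x-axis gridline crossings are at x ∈ {-1, 0}; the visible y-axis segment lies entirely on the curve.
3. Solving for integer coefficients yields p as stated.

x^2 + x*y + x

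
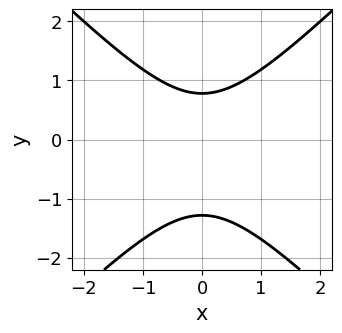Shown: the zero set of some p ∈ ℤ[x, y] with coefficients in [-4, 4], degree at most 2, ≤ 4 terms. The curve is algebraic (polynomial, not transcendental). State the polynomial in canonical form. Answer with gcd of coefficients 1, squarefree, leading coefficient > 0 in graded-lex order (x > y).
(a) The degree is 2 — the shape is more complex than any degree-1 curve.
(b) Symmetries: the x ↦ −x reflection is a symmetry, so x appears only in even powers.
(c) Reading off the gridlines: the curve avoids every integer x-axis point in the box.
(d) Matching integer coefficients to the picture gives p.

2*x^2 - 2*y^2 - y + 2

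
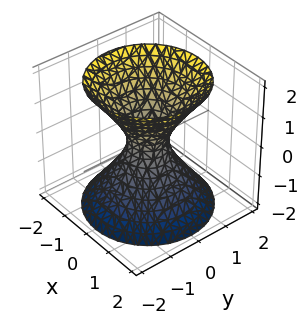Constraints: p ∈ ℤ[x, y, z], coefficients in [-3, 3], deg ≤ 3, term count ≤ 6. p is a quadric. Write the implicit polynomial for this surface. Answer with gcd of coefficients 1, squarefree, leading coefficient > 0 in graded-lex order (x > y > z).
3*x^2 + 3*y^2 - 2*z^2 - 1

(a) deg p = 2. One connected sheet with a waist; a quadric.
(b) Symmetries: every cross-section ⟂ z is a circle, so x, y appear only via x² + y²; mirror symmetry z ↦ −z ⇒ only even powers of z.
(c) Observable constraints: no z-intercept at any integer in the box; a circular section at z = 0 has radius between 0 and 1.
(d) Putting this together gives p.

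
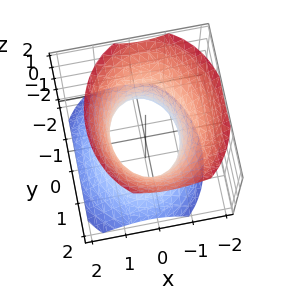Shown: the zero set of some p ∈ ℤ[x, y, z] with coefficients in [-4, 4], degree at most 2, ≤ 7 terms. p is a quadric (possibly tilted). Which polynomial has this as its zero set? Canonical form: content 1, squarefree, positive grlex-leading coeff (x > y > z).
The degree is 2 — the shape is more complex than any degree-1 surface.
From the visible intercepts: among the integer gridlines, it crosses the x-axis at x ∈ {-1, 1}; the surface avoids every integer z-axis point in the box.
Solving for integer coefficients yields p as stated.

3*x^2 + x*z + 2*y^2 - 2*z^2 - 3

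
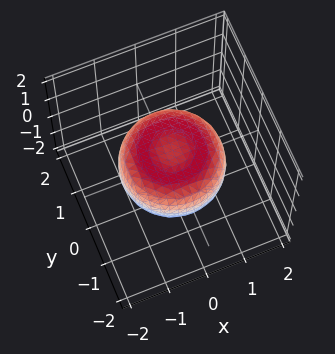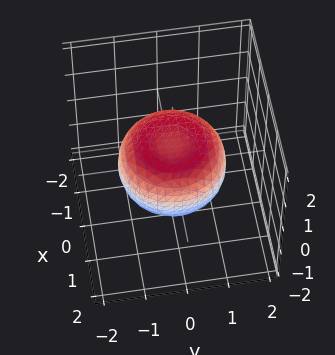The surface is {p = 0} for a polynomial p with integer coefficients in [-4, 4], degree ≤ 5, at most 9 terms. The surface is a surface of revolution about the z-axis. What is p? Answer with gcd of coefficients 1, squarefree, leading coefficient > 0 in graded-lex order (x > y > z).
(a) deg p = 4.
(b) Symmetries: the surface is invariant under rotation about z: p = q(x² + y², z).
(c) From the visible intercepts: a circular section at z = 0 has radius between 1 and 2.
(d) Matching integer coefficients to the picture gives p.

x^4 + 2*x^2*y^2 + y^4 - x^2 - y^2 + 2*z^2 - 1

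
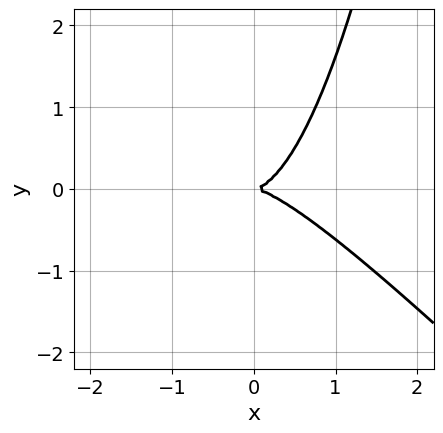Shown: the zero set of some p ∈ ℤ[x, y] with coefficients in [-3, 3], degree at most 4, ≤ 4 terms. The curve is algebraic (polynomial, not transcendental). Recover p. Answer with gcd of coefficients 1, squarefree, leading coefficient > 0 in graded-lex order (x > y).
x^3 + x^2*y - y^2

deg p = 3. The shape is more complex than any degree-2 curve.
Checking where it meets the axes: it crosses the y-axis at the gridline y = 0; it crosses the x-axis at the gridline x = 0.
Fitting integer coefficients to these (and the overall shape) gives p.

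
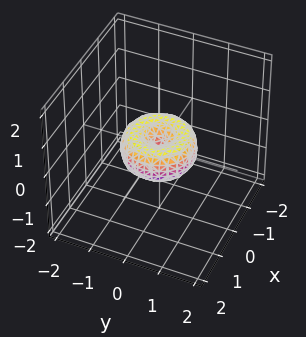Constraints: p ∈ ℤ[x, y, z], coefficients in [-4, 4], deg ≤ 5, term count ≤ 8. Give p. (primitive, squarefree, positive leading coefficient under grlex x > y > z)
x^4 + 2*x^2*y^2 + y^4 - x^2 - y^2 + z^2

The degree is 4 — the shape is more complex than any degree-3 surface.
Symmetries: rotational symmetry about the z-axis ⇒ p depends on x, y only through x² + y².
From the visible intercepts: a circular section at z = 0 has radius exactly 1; the y-axis gridline crossings are at y ∈ {-1, 0, 1}; it crosses the z-axis at the gridline z = 0; among the integer gridlines, it crosses the x-axis at x ∈ {-1, 0, 1}.
These observations pin down the coefficients.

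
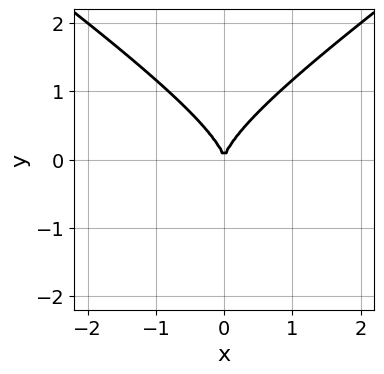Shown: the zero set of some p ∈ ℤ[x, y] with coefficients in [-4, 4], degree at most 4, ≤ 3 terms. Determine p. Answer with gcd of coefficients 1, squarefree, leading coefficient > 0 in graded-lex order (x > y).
x^2*y - 2*y^3 + 2*x^2

(a) The degree is 3 — a generic line meets the curve in up to 3 points.
(b) Symmetries: mirror symmetry x ↦ −x ⇒ only even powers of x.
(c) Checking where it meets the axes: it crosses the y-axis at the gridline y = 0; it crosses the x-axis at the gridline x = 0.
(d) Matching integer coefficients to the picture gives p.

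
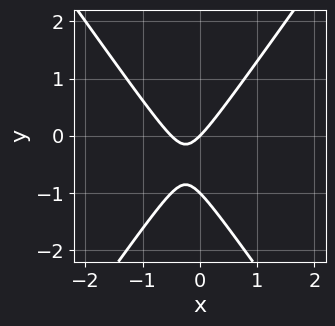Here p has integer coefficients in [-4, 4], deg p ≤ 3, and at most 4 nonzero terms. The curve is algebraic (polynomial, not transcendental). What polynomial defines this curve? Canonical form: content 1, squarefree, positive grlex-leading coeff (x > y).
First, degree: a generic line meets the curve in up to 2 points, so deg p = 2.
Next, against the integer gridlines: it meets the x-axis at x = 0 (among the integer gridlines); the y-axis gridline crossings are at y ∈ {-1, 0}.
Finally, assembling these constraints gives the stated polynomial.

2*x^2 - y^2 + x - y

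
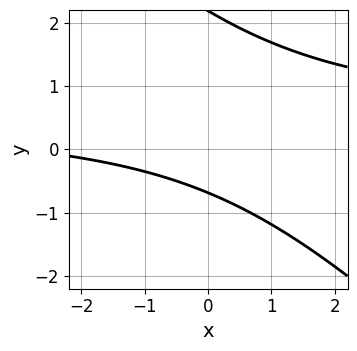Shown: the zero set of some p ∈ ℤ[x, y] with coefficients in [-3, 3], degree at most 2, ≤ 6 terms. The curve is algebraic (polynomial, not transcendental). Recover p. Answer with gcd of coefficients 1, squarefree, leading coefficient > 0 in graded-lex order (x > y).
(a) The degree is 2 — no degree-1 curve has this shape.
(b) Reading off the gridlines: it misses every integer gridline on the x-axis.
(c) Together with the visible shape, these determine p as stated.

2*x*y + 2*y^2 - x - 3*y - 3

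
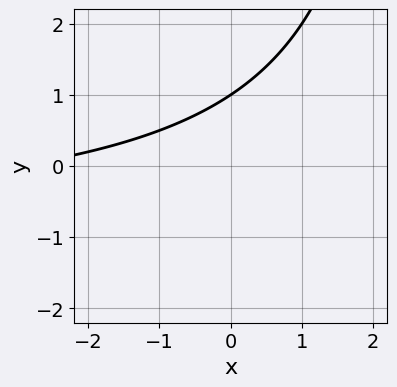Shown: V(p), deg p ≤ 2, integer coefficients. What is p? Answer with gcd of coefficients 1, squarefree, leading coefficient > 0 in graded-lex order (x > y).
x*y + x - 3*y + 3

First, degree: no degree-1 curve has this shape, so deg p = 2.
Next, reading off the gridlines: the curve avoids every integer x-axis point in the box; it crosses the y-axis at the gridline y = 1.
Finally, fitting integer coefficients to these (and the overall shape) gives p.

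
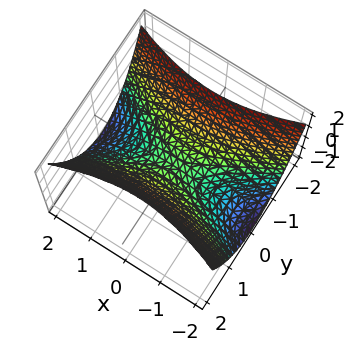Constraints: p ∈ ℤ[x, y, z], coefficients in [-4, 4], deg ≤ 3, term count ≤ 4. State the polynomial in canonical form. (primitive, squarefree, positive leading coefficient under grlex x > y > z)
1. Degree: a saddle surface; a quadric, so deg p = 2.
2. Symmetries: it's symmetric under x → −x, forcing even powers of x; mirror symmetry y ↦ −y ⇒ only even powers of y.
3. From the visible intercepts: it crosses the z-axis at the gridline z = 0; one x-axis crossing is at x = 0; it crosses the y-axis at the gridline y = 0.
4. The integer polynomial consistent with all of this is the stated p.

x^2 - 3*y^2 + 3*z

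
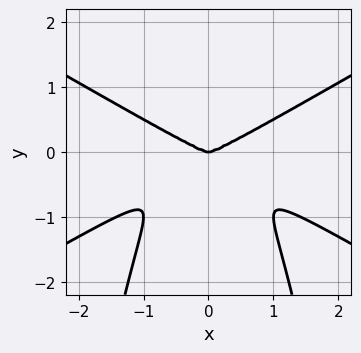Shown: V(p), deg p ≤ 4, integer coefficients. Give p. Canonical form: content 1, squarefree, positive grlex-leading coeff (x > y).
1. The degree is 4 — a generic line meets the curve in up to 4 points.
2. Symmetries: the x ↦ −x reflection is a symmetry, so x appears only in even powers.
3. From the axis intercepts and sections: it meets the x-axis at x = 0 (among the integer gridlines); it crosses the y-axis at the gridline y = 0.
4. Solving for integer coefficients yields p as stated.

x^4 - 3*x^2*y^2 - 2*y^3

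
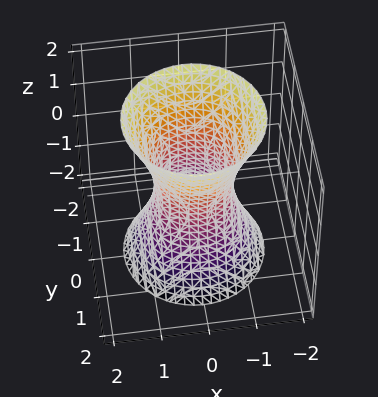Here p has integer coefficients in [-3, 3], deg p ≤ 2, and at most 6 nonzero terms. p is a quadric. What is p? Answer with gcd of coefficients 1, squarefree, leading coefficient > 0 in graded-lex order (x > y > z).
3*x^2 + 3*y^2 - z^2 - 2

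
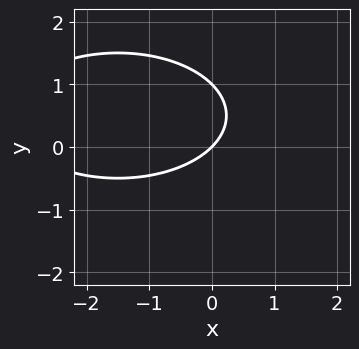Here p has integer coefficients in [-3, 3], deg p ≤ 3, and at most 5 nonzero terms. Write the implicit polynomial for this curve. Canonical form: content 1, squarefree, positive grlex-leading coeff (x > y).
The degree is 2 — no degree-1 curve has this shape.
From the visible intercepts: among the integer gridlines, it crosses the y-axis at y ∈ {0, 1}; it crosses the x-axis at the gridline x = 0.
Putting this together gives p.

x^2 + 3*y^2 + 3*x - 3*y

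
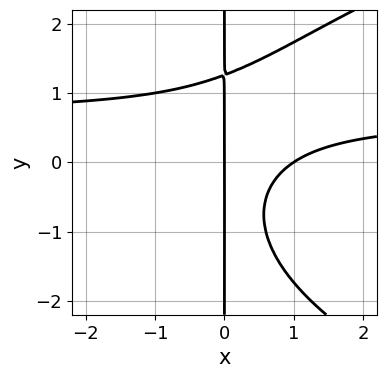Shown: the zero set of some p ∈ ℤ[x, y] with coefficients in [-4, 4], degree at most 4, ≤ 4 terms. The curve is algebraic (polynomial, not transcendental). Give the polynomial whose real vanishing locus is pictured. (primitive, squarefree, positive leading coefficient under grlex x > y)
x*y^3 - 3*x^2*y + 2*x^2 - 2*x

The degree is 4 — the shape is more complex than any degree-3 curve.
Reading off the gridlines: the visible y-axis segment lies entirely on the curve; among the integer gridlines, it crosses the x-axis at x ∈ {0, 1}.
Putting this together gives p.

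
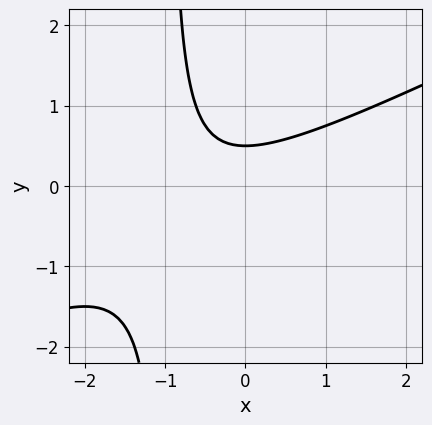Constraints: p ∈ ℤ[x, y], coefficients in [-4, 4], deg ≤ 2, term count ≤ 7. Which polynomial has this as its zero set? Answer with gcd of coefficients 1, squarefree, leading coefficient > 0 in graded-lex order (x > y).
First, deg p = 2. No degree-1 curve has this shape.
Then, checking where it meets the axes: no x-intercept at any integer in the box.
Finally, together with the visible shape, these determine p as stated.

x^2 - 2*x*y + x - 2*y + 1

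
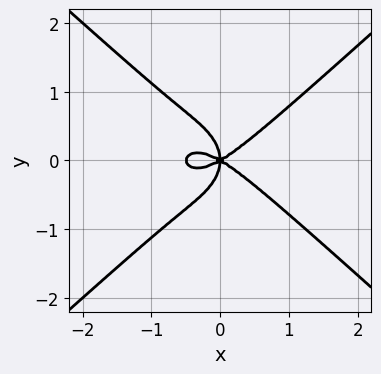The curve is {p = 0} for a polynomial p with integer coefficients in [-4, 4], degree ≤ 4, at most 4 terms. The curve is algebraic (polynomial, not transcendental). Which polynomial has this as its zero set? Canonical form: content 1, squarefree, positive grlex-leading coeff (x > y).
2*x^4 - 3*y^4 + x^3 - 3*x*y^2

First, degree: no degree-3 curve has this shape, so deg p = 4.
Then, symmetries: the y ↦ −y reflection is a symmetry, so y appears only in even powers.
Then, against the integer gridlines: it meets the y-axis at y = 0 (among the integer gridlines); it meets the x-axis at x = 0 (among the integer gridlines).
Finally, matching integer coefficients to the picture gives p.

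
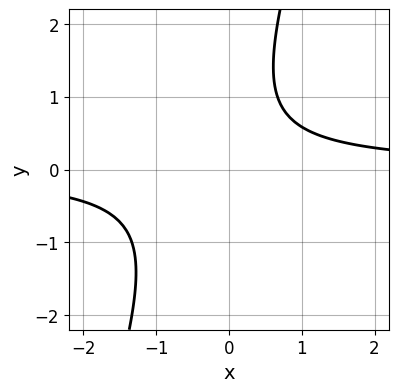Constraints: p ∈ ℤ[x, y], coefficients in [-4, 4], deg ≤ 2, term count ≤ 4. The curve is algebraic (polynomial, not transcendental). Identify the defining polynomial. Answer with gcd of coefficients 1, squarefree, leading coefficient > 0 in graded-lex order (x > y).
(a) Degree: a generic line meets the curve in up to 2 points, so deg p = 2.
(b) Checking where it meets the axes: no x-intercept at any integer in the box; no y-intercept at any integer in the box.
(c) These observations pin down the coefficients.

3*x*y - y^2 + y - 2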